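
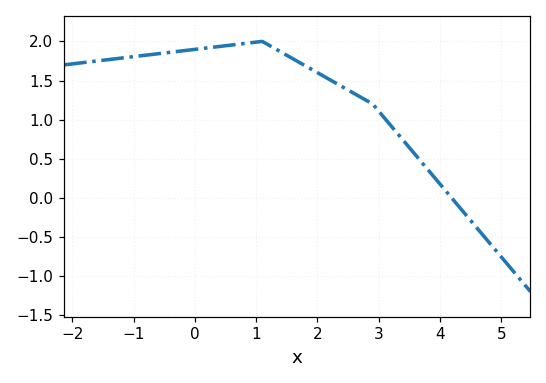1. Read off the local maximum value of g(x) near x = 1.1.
2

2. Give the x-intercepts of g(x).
4.2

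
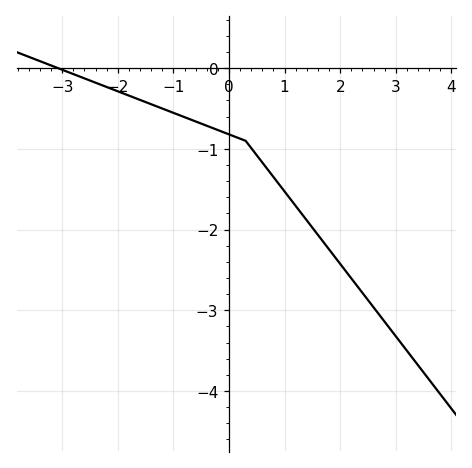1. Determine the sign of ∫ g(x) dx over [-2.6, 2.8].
negative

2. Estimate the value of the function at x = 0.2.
-0.873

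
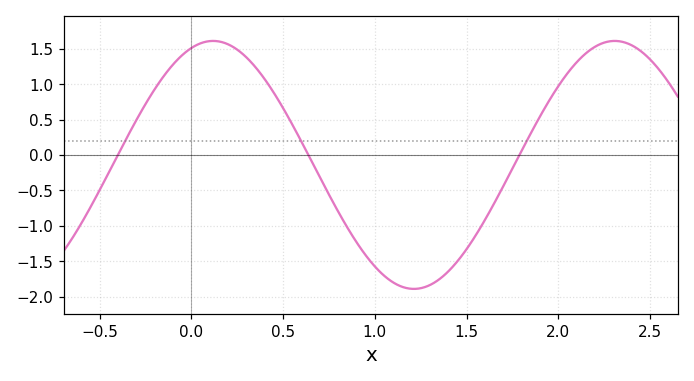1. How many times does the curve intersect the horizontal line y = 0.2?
3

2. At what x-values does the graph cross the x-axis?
-0.4, 0.65, 1.8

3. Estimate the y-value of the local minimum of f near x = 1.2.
-1.9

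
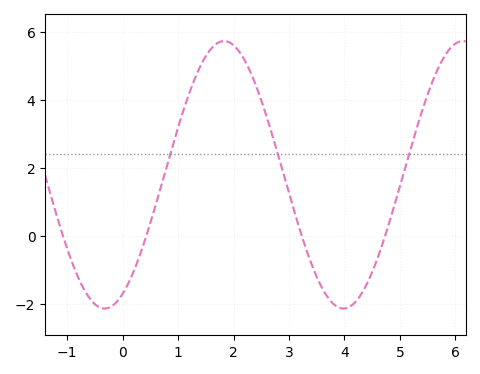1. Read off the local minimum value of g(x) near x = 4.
-2.14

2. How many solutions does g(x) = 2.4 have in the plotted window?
3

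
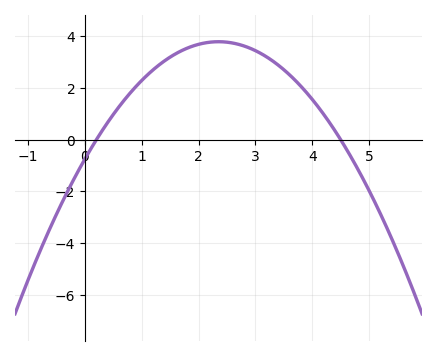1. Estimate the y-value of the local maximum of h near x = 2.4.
3.79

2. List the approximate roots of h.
0.2, 4.5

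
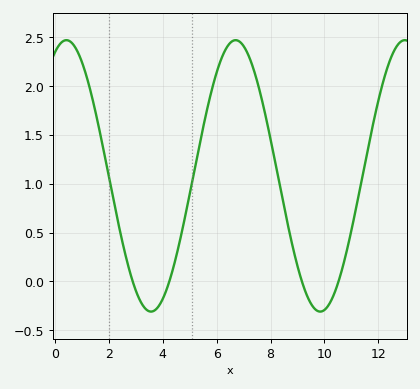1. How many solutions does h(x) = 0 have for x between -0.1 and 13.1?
4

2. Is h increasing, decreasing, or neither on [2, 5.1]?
neither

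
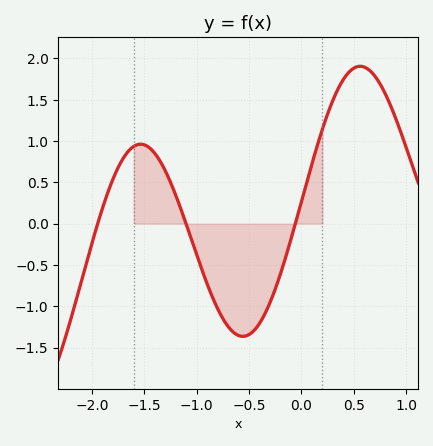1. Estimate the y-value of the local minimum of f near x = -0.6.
-1.35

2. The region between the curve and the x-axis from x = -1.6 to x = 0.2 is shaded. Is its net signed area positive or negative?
negative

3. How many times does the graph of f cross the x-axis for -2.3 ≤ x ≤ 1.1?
3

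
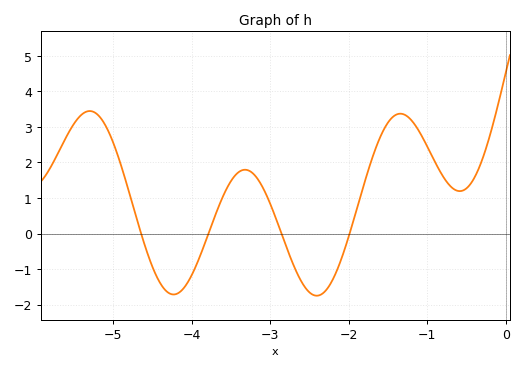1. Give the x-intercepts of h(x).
-4.6, -3.8, -2.9, -2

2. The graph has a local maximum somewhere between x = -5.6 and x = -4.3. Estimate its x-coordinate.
-5.3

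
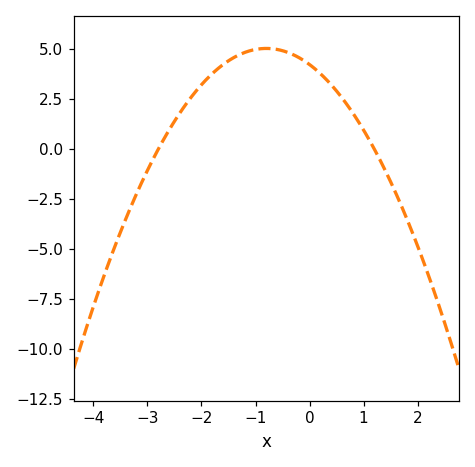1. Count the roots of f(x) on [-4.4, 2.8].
2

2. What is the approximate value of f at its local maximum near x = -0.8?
5.04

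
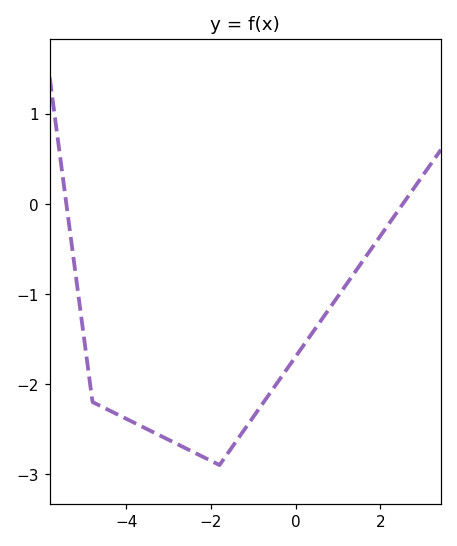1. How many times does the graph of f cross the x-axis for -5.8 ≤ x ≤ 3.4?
2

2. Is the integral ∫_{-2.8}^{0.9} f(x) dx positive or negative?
negative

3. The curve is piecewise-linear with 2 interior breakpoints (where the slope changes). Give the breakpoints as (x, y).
(-4.8, -2.2); (-1.8, -2.9)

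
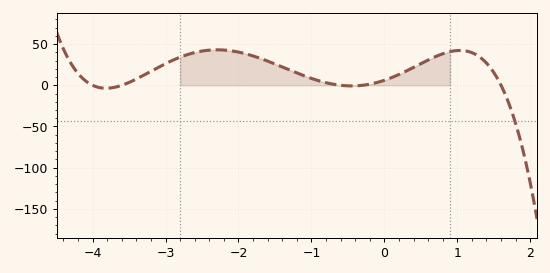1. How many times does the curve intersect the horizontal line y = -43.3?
1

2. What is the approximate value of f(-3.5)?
3.48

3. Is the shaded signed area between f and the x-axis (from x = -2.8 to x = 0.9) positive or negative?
positive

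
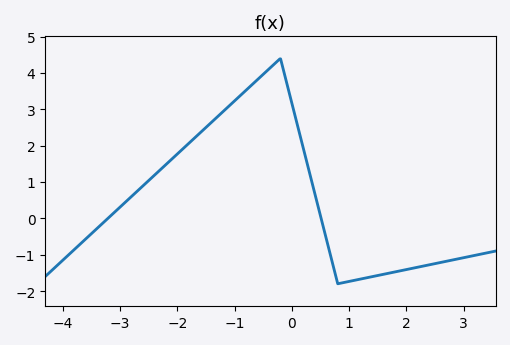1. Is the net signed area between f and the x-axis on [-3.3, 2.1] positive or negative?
positive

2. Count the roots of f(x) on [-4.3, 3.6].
2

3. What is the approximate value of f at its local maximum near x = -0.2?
4.4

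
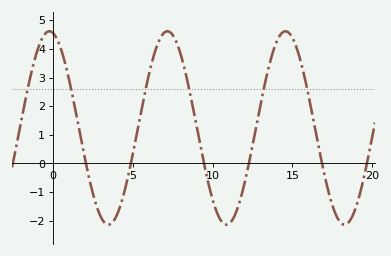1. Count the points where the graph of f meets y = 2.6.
6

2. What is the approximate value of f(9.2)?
0.7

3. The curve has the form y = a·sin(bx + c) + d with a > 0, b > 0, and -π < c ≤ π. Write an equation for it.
y = 3.38sin(0.85x + 1.8) + 1.24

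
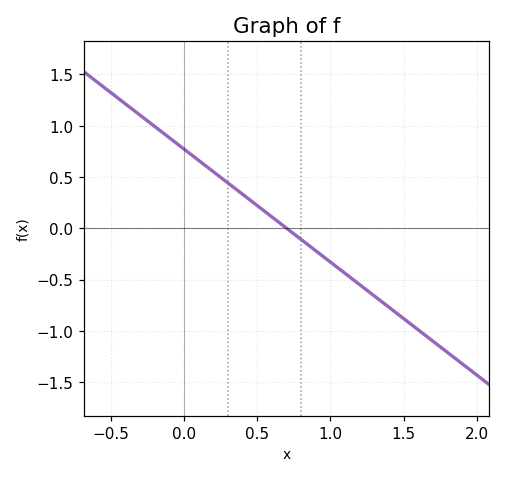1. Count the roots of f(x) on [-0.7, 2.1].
1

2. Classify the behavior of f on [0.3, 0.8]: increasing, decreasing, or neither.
decreasing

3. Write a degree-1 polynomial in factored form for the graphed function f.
y = -1.1(x - 0.7)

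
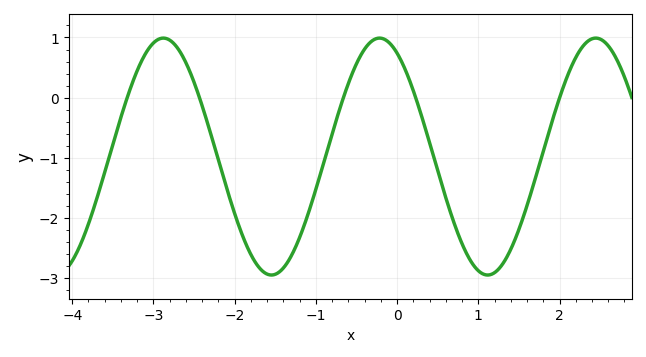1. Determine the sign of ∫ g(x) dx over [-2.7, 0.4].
negative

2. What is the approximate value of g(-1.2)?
-2.3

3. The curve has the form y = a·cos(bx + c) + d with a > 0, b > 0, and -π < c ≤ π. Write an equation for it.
y = 1.97cos(2.4x + 0.51) - 0.98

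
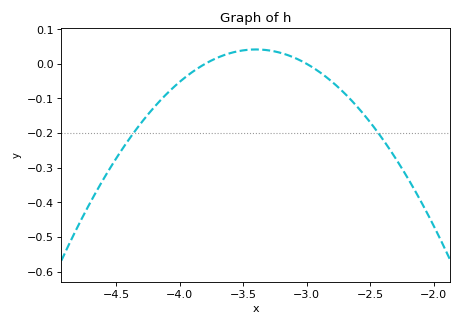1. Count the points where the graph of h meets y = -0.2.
2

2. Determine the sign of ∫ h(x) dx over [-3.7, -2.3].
negative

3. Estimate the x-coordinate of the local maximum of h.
-3.4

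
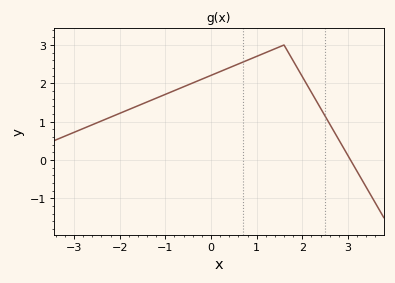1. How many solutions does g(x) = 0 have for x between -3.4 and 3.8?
1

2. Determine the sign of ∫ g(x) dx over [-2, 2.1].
positive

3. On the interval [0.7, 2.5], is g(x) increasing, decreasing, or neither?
neither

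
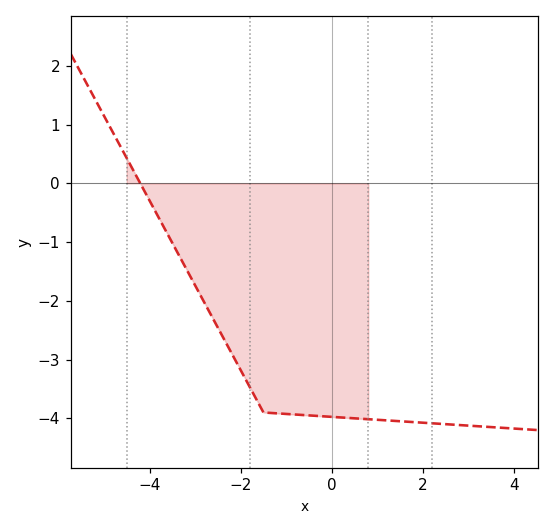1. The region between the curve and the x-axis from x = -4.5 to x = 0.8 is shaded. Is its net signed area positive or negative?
negative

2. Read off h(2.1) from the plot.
-4.08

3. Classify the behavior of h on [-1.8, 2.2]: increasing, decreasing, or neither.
decreasing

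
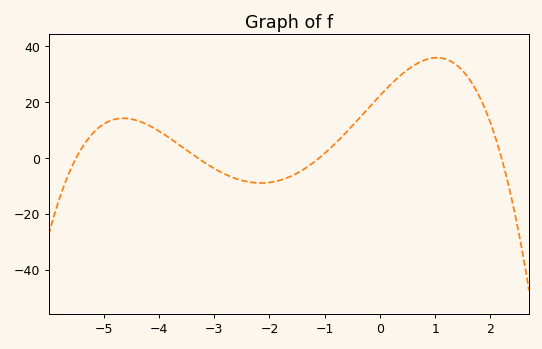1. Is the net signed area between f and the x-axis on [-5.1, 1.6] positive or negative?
positive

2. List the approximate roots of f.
-5.5, -3.3, -1.1, 2.2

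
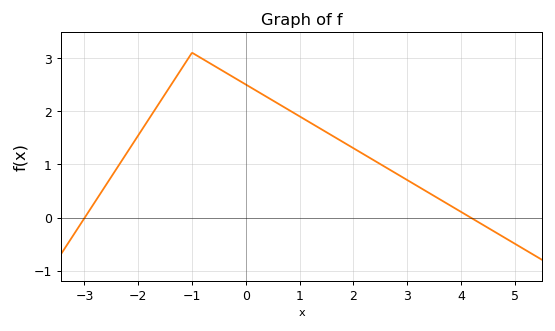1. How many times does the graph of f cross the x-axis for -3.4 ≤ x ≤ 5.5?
2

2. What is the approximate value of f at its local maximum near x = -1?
3.1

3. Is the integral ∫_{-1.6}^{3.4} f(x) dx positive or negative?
positive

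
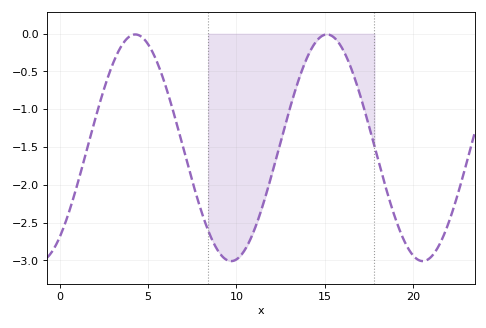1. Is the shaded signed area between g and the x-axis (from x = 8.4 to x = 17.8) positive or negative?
negative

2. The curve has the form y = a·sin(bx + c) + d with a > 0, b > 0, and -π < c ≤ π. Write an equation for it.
y = 1.5sin(0.58x - 0.912) - 1.51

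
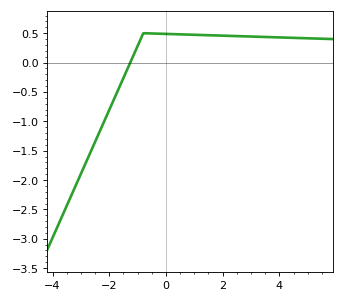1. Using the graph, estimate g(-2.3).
-1.13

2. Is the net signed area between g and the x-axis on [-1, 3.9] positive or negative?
positive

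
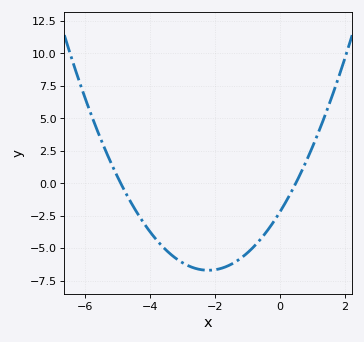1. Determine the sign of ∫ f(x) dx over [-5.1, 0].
negative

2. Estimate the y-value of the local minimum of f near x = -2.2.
-6.71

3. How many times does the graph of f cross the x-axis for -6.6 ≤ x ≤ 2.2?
2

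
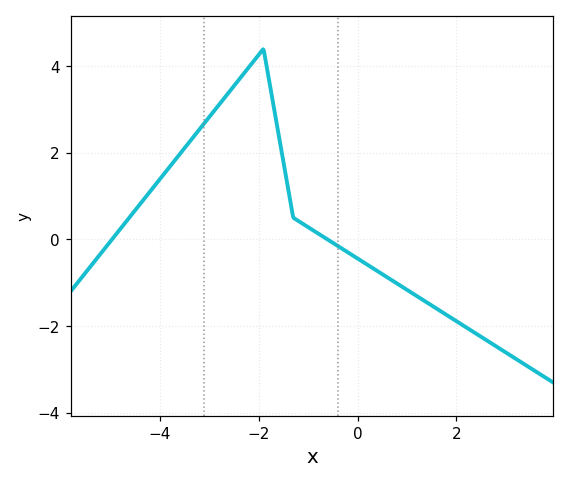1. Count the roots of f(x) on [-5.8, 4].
2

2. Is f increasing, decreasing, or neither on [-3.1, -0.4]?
neither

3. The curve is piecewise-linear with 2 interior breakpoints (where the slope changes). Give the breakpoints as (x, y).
(-1.9, 4.4); (-1.3, 0.5)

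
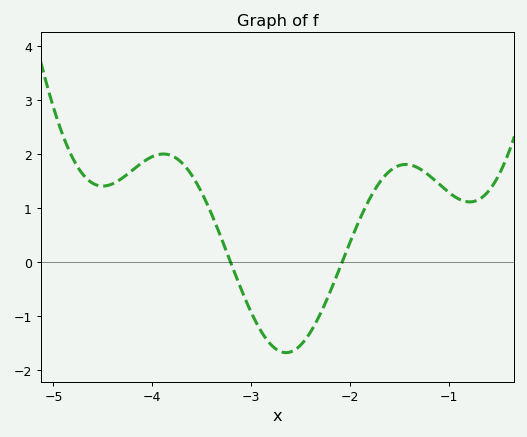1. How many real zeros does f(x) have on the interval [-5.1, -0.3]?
2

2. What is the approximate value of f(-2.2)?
-0.541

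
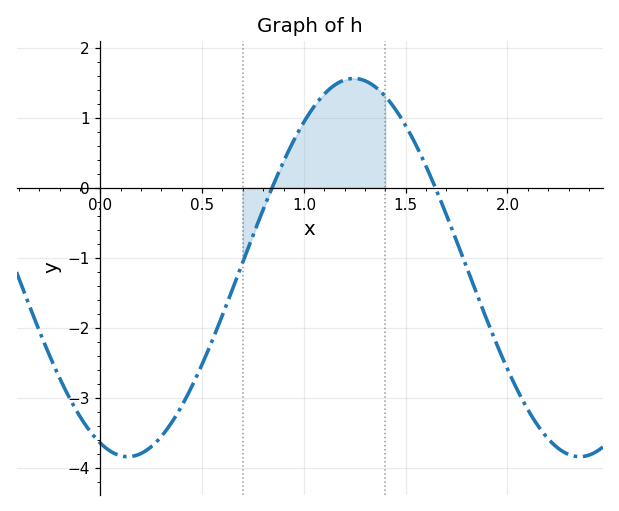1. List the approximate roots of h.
0.844, 1.65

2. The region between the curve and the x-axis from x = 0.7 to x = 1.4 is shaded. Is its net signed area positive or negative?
positive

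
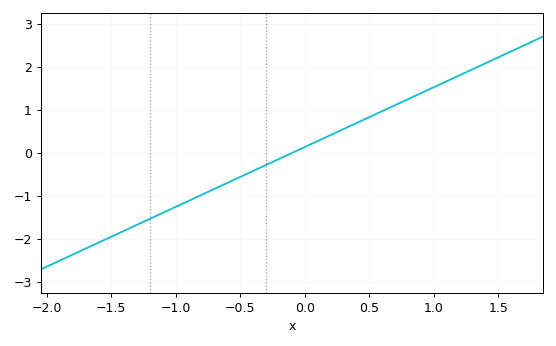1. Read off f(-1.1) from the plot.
-1.4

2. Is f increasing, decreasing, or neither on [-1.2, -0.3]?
increasing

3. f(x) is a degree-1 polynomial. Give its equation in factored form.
y = 1.39(x + 0.1)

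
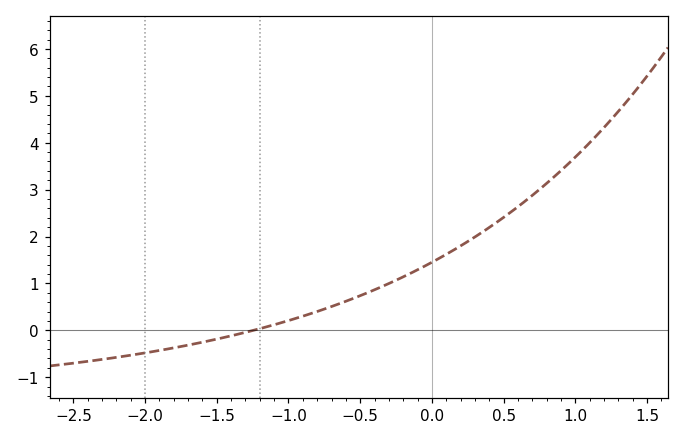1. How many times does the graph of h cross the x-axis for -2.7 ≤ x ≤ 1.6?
1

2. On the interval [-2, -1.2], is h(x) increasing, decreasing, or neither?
increasing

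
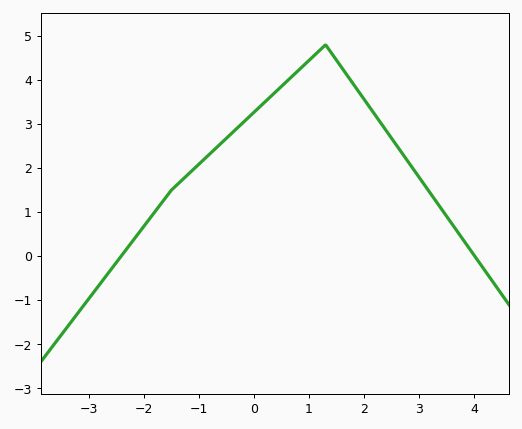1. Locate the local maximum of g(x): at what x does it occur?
1.3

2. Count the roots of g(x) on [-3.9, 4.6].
2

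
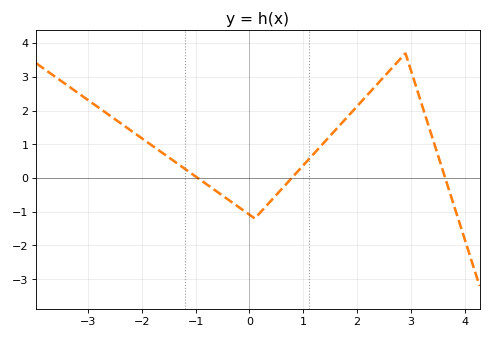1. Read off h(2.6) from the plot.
3.2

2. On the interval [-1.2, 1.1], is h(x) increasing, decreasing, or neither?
neither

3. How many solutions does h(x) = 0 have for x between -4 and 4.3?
3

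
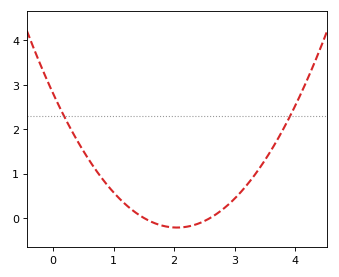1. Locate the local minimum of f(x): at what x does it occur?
2.05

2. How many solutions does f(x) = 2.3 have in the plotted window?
2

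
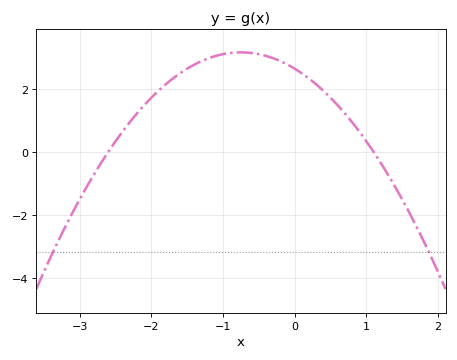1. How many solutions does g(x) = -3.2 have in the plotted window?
2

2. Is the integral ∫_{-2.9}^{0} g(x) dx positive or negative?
positive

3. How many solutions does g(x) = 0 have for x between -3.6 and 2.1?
2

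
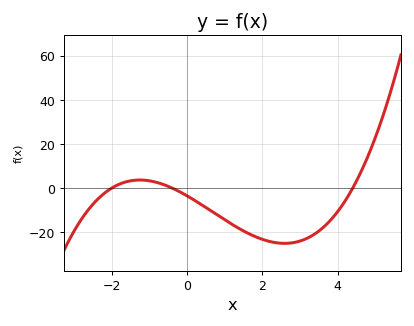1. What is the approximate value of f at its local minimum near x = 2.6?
-26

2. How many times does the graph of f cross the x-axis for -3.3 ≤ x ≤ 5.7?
3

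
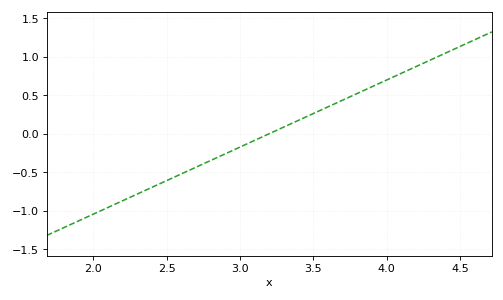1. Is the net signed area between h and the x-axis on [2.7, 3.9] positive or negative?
positive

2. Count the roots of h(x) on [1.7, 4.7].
1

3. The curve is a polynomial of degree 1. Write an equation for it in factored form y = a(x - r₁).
y = 0.87(x - 3.2)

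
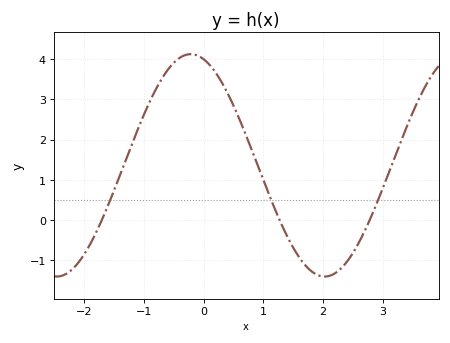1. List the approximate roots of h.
-1.7, 1.3, 2.8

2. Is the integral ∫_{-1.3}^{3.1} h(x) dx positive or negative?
positive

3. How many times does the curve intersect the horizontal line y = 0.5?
3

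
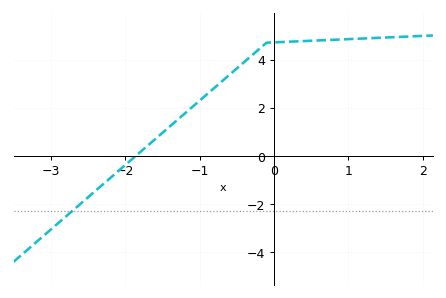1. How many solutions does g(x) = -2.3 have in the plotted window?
1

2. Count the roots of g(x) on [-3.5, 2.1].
1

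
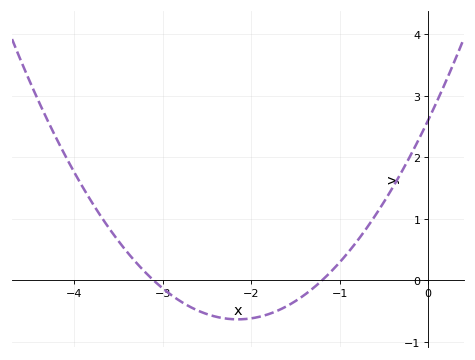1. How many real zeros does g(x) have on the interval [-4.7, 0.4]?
2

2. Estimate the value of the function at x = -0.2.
2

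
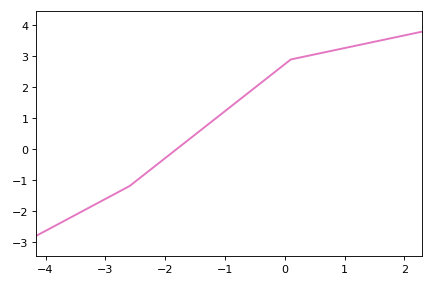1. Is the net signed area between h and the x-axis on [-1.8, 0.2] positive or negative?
positive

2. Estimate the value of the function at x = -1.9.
-0.1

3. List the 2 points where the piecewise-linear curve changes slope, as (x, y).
(-2.6, -1.2); (0.1, 2.9)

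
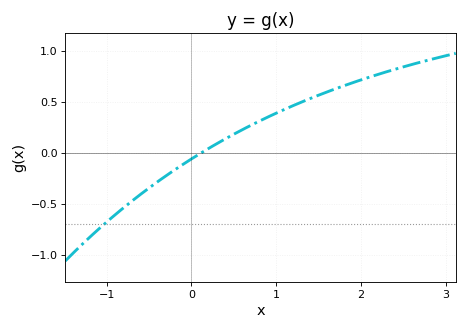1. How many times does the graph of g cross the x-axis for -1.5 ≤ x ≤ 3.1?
1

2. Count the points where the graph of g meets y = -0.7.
1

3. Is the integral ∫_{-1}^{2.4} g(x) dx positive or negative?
positive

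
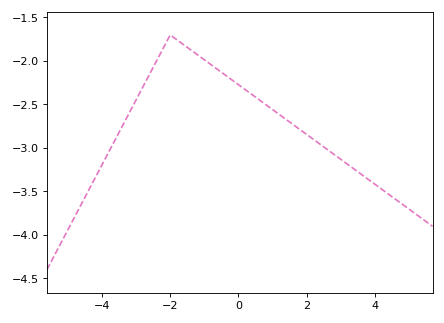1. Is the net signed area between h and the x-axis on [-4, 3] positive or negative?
negative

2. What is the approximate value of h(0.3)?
-2.35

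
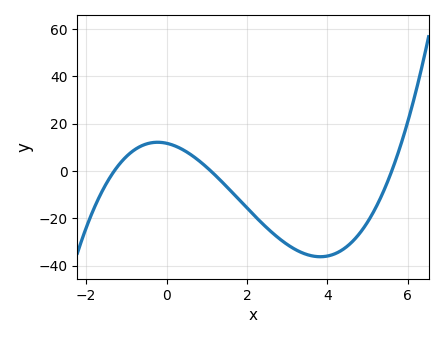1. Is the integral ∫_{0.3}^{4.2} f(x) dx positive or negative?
negative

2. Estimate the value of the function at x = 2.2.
-19.1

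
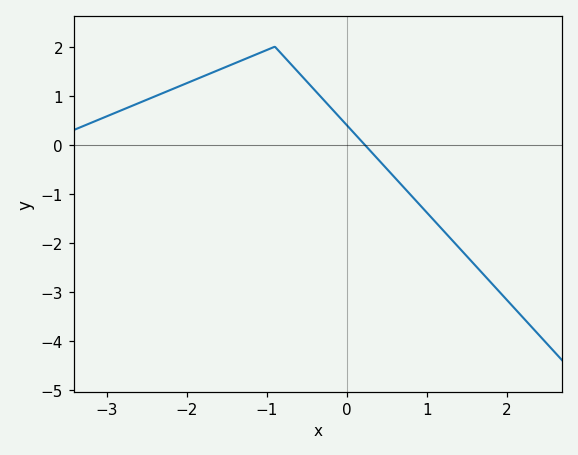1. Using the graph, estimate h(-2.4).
1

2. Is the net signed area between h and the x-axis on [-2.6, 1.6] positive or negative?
positive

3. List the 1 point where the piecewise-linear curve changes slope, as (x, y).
(-0.9, 2)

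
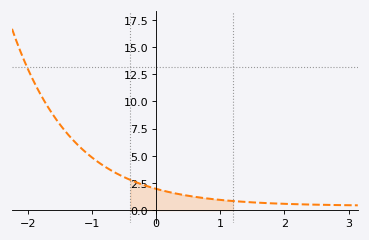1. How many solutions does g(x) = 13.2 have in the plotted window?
1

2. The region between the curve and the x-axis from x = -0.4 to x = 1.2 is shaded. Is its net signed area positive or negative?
positive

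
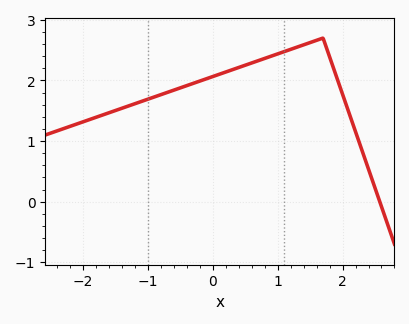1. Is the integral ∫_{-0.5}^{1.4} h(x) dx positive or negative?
positive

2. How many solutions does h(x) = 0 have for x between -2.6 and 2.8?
1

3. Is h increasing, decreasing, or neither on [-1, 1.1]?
increasing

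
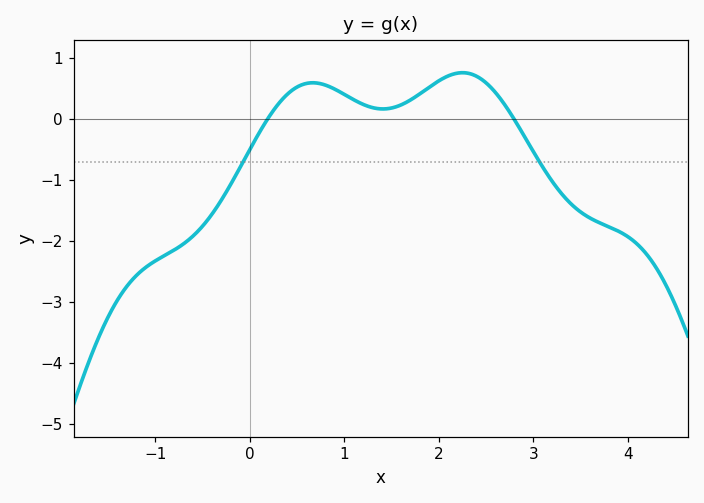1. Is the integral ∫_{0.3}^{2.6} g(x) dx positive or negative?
positive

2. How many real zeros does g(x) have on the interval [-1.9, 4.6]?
2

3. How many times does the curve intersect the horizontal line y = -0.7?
2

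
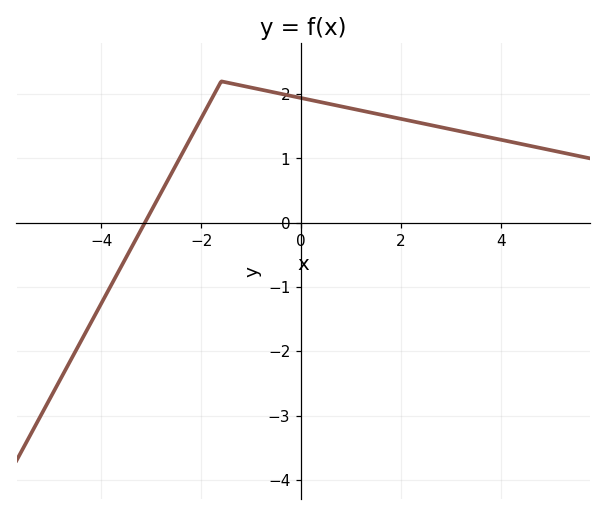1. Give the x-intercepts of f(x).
-3.2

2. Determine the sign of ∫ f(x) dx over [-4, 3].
positive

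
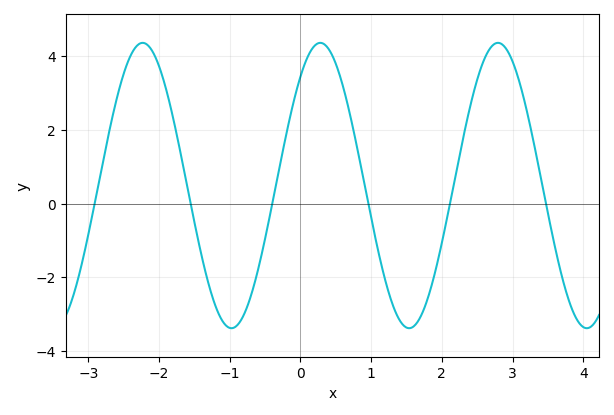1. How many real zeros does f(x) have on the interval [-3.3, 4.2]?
6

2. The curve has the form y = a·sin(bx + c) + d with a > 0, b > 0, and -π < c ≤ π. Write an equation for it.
y = 3.87sin(2.5x + 0.87) + 0.49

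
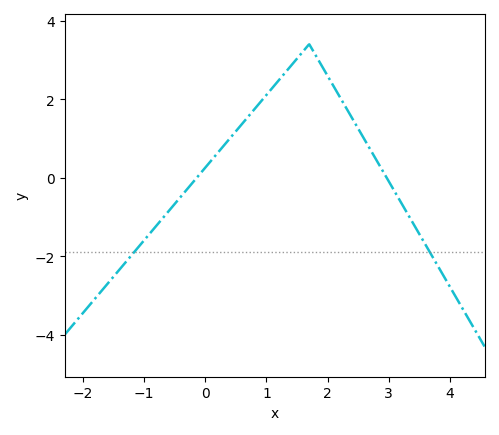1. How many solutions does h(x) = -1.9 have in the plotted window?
2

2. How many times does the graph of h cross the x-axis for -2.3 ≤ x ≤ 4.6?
2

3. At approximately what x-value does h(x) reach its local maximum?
1.7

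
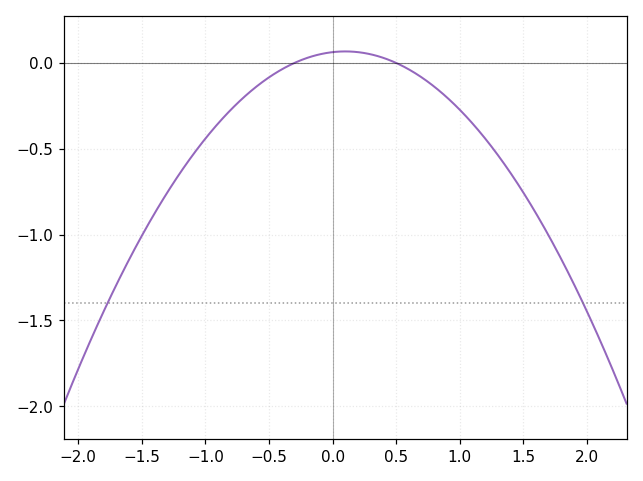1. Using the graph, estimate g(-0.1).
0.05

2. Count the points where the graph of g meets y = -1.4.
2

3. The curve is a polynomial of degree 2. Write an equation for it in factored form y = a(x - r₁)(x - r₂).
y = -0.42(x + 0.3)(x - 0.5)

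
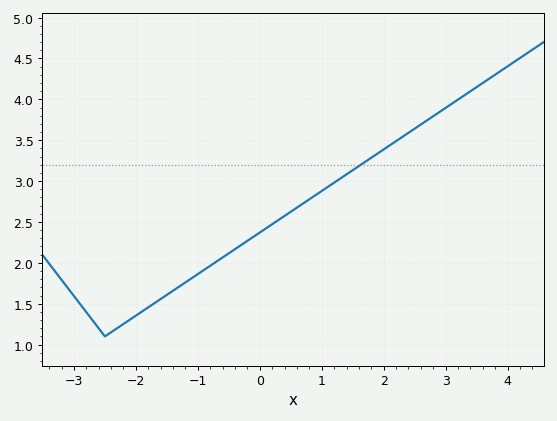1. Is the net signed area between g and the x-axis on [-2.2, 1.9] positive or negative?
positive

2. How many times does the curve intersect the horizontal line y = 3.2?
1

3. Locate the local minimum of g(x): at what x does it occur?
-2.5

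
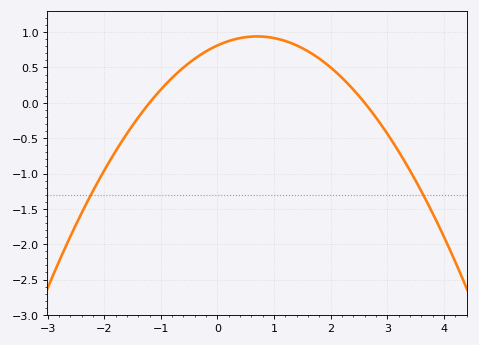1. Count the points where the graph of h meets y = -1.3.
2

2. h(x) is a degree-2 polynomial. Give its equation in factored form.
y = -0.26(x + 1.2)(x - 2.6)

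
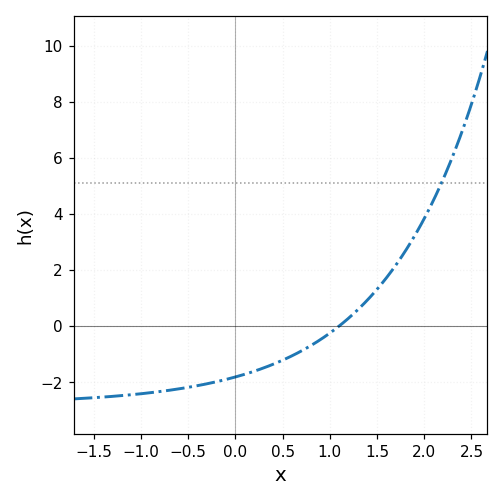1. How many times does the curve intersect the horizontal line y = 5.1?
1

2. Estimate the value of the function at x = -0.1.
-1.8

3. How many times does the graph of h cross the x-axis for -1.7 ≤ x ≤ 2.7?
1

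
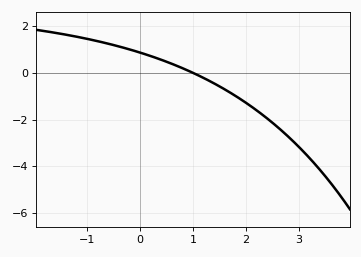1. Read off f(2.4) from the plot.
-1.95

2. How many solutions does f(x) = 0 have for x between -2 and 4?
1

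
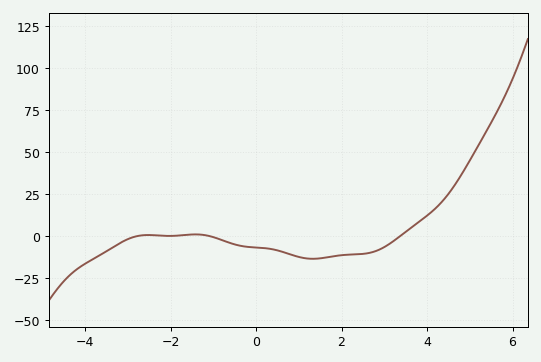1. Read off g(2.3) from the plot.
-10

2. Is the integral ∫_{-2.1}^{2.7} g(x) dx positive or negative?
negative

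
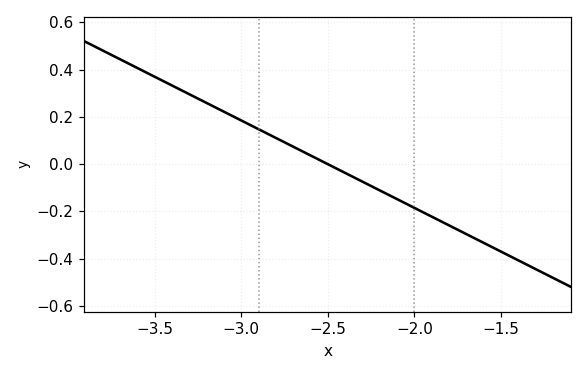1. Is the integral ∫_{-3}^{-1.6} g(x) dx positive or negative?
negative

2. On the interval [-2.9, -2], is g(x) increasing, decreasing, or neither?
decreasing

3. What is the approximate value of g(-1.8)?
-0.26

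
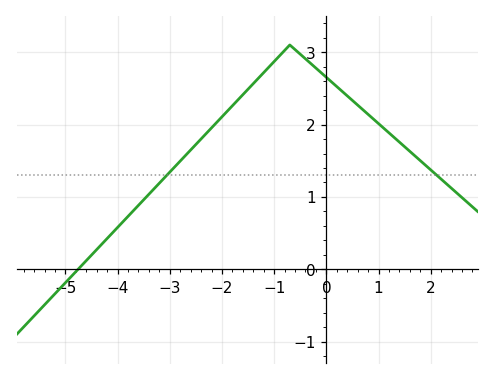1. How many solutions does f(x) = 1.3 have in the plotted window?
2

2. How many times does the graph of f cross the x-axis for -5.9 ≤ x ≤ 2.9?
1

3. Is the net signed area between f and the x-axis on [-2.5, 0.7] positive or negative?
positive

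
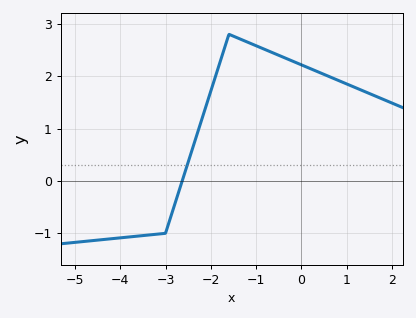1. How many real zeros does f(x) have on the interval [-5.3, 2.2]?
1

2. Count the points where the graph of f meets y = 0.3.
1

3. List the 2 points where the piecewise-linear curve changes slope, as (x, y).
(-3, -1); (-1.6, 2.8)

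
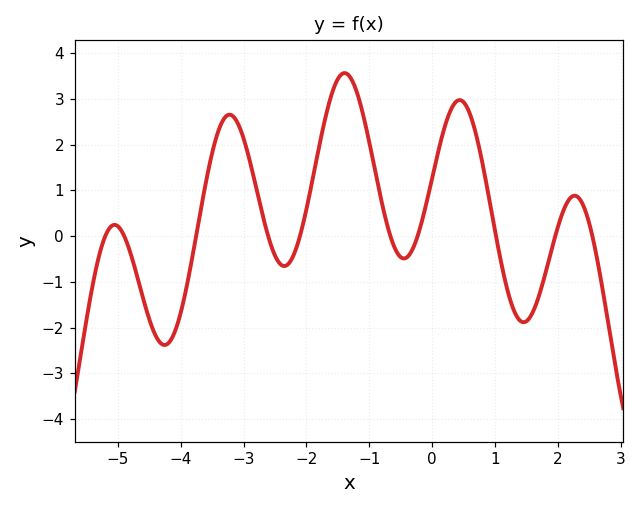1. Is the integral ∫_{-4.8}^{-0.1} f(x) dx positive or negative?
positive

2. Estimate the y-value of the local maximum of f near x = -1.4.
3.57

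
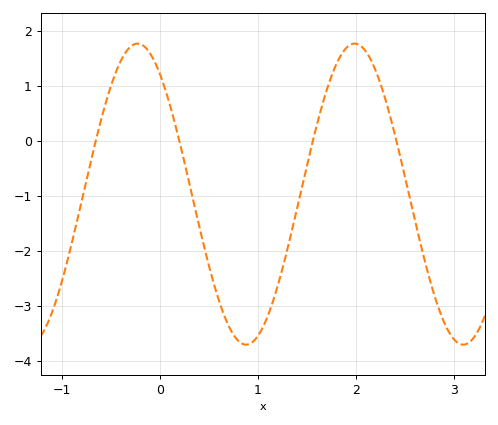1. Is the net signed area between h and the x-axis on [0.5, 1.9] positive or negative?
negative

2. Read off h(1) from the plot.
-3.6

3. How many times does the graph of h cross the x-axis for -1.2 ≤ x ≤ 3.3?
4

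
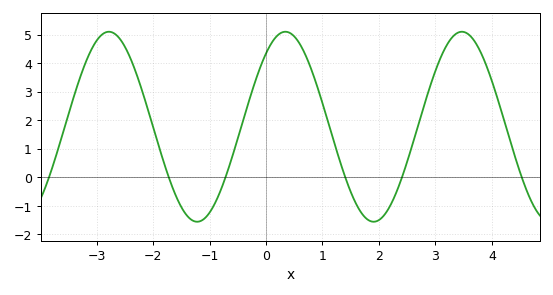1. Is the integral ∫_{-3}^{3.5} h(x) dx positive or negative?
positive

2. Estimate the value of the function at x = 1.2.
1.27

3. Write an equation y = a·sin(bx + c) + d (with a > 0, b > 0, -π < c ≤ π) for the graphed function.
y = 3.33sin(2.01x + 0.882) + 1.77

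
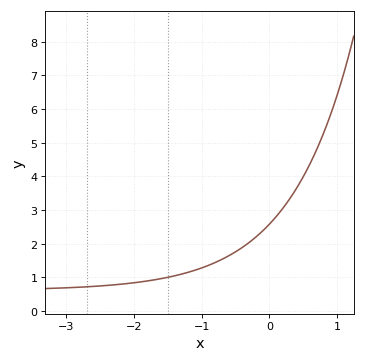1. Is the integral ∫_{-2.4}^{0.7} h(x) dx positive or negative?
positive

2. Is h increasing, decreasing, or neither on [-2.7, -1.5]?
increasing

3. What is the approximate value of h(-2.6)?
0.729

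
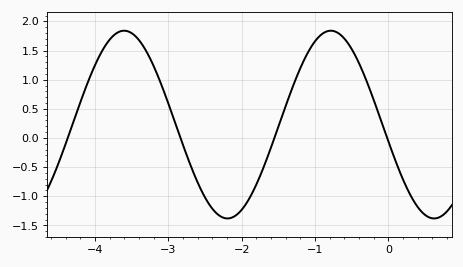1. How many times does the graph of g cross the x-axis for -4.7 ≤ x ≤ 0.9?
4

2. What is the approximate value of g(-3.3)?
1.49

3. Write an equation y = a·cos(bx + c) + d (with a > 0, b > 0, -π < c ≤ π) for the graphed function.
y = 1.61cos(2.23x + 1.75) + 0.23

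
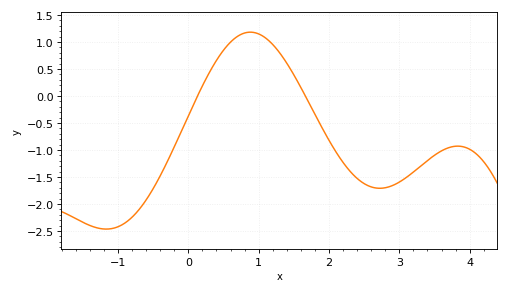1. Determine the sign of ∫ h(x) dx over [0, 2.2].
positive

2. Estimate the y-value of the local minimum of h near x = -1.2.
-2.46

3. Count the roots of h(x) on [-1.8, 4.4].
2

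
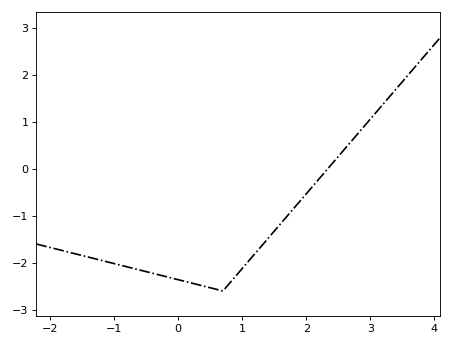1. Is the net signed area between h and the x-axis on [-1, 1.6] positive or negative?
negative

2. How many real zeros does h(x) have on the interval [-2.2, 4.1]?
1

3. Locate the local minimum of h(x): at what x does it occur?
0.698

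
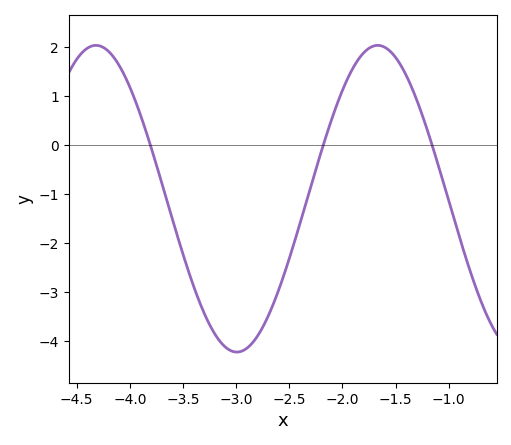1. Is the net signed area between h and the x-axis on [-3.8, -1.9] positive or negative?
negative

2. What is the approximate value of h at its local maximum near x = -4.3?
2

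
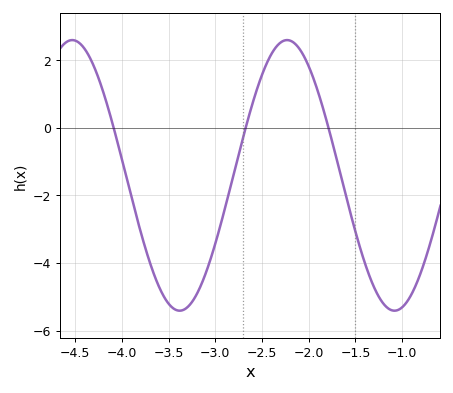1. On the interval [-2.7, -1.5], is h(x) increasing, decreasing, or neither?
neither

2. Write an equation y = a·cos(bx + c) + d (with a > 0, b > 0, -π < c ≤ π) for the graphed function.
y = 4cos(2.7x - 0.19) - 1.41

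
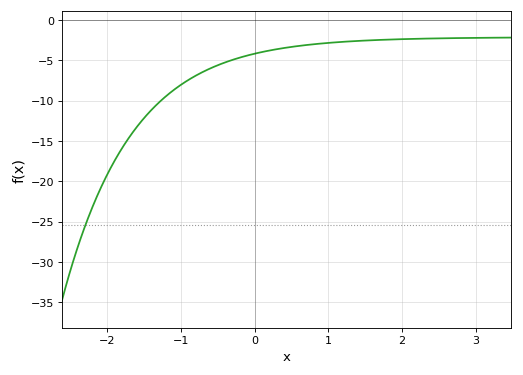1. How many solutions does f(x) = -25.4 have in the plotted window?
1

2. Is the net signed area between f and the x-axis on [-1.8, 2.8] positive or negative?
negative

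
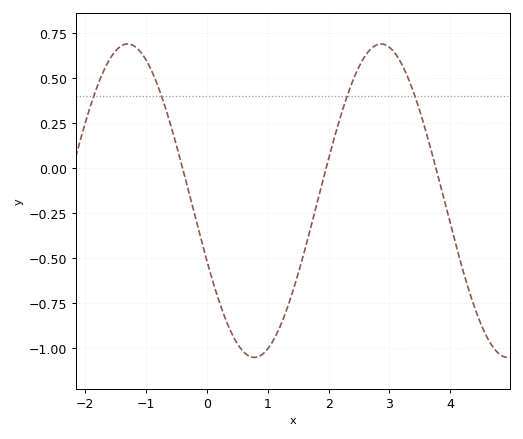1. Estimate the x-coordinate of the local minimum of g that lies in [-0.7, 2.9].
0.783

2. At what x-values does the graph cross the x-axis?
-0.397, 1.96, 3.76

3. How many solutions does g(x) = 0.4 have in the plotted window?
4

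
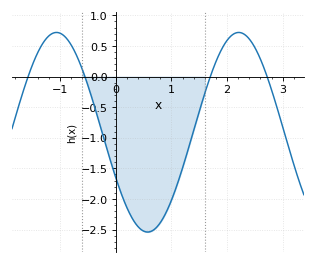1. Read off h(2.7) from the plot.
0.048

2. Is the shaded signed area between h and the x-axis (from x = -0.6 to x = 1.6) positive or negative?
negative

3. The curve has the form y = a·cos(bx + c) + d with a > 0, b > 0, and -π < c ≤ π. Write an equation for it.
y = 1.63cos(1.92x + 2.04) - 0.91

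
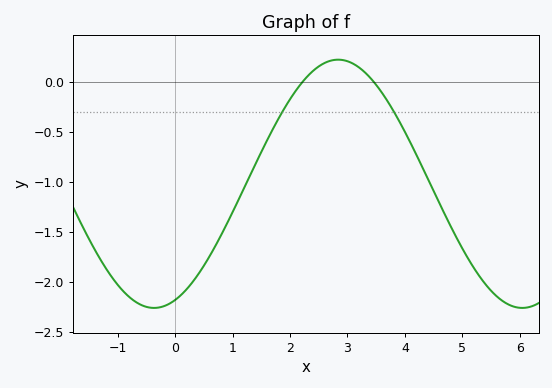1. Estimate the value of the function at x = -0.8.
-2.15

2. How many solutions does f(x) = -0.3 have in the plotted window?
2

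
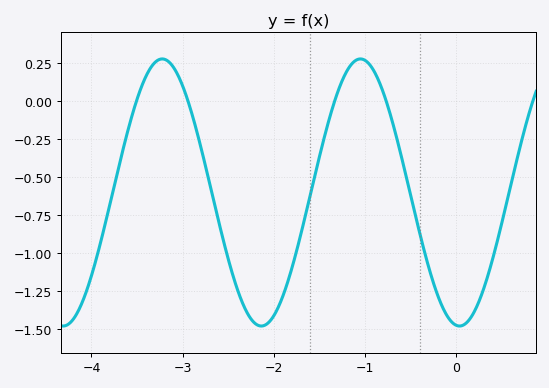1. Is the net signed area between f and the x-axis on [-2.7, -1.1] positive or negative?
negative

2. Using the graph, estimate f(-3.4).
0.15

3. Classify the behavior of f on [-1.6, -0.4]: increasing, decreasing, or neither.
neither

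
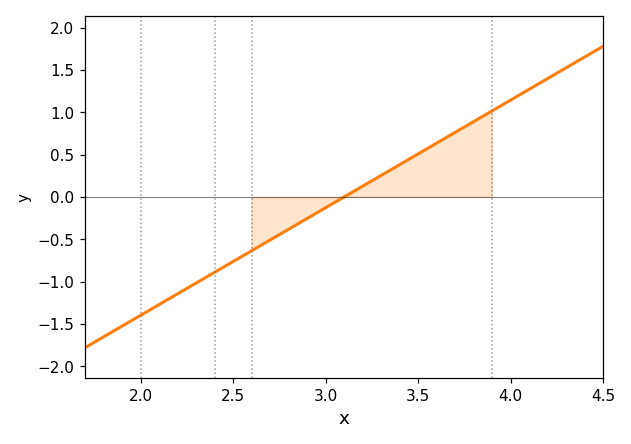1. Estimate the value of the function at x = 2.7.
-0.508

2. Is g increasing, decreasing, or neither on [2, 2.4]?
increasing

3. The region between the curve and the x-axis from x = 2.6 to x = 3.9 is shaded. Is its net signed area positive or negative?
positive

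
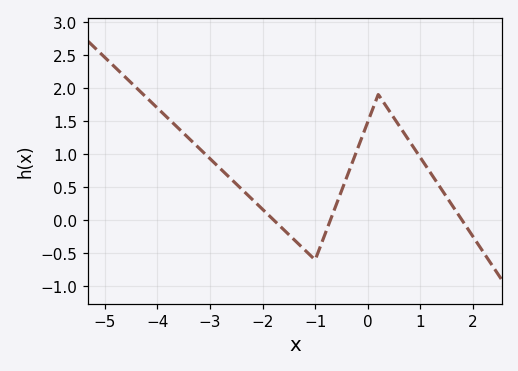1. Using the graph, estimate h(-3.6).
1.4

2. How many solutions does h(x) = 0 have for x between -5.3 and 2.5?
3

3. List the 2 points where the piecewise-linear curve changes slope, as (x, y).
(-1, -0.6); (0.2, 1.9)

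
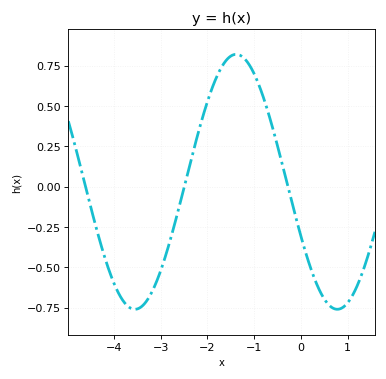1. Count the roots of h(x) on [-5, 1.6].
3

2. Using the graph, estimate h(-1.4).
0.82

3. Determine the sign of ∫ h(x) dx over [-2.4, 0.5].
positive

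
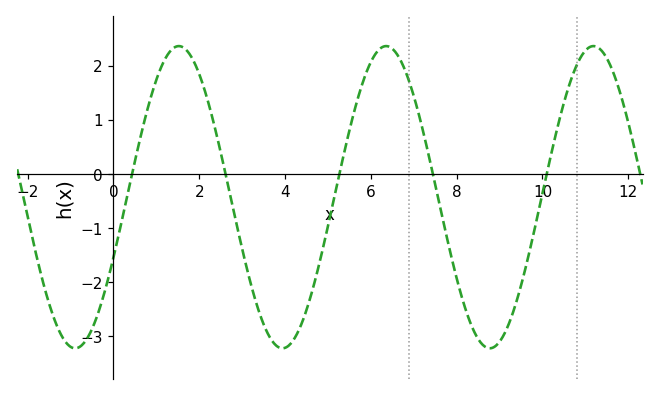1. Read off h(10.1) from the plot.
0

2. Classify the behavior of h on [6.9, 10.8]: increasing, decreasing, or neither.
neither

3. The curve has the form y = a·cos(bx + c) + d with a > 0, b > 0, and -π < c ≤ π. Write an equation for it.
y = 2.79cos(1.3x - 2) - 0.43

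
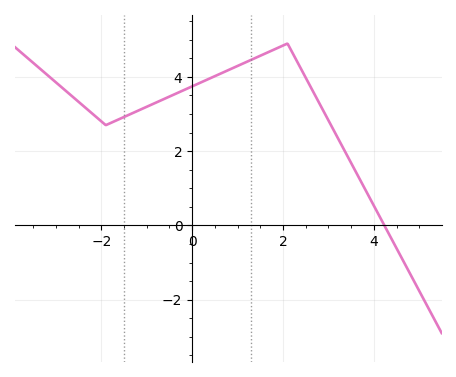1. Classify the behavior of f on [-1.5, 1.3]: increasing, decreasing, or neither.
increasing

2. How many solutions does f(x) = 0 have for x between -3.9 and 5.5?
1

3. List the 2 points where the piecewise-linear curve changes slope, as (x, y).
(-1.9, 2.7); (2.1, 4.9)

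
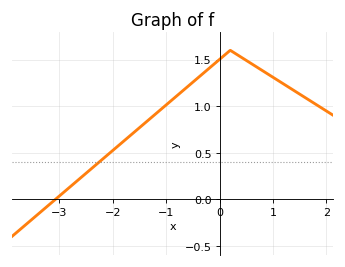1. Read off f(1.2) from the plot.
1.24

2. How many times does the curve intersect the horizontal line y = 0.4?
1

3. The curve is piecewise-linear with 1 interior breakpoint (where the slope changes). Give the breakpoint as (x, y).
(0.2, 1.6)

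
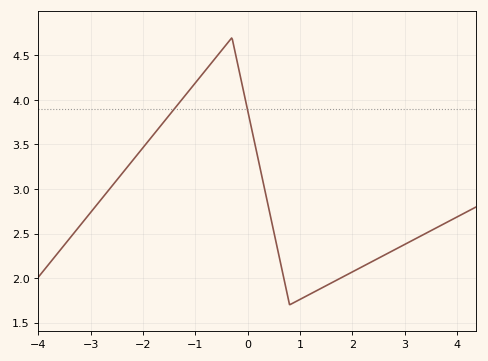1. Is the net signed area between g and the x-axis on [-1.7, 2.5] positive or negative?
positive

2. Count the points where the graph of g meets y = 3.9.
2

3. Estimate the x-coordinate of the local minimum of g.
0.8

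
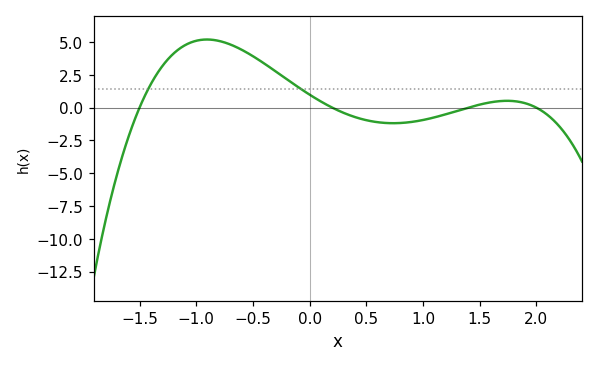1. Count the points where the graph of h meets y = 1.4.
2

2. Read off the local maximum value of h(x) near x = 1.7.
0.521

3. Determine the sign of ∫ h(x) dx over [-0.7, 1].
positive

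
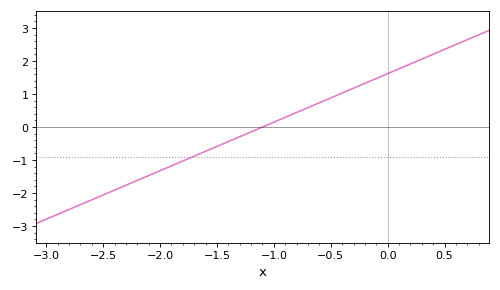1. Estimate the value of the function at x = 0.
1.62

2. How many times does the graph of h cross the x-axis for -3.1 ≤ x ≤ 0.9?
1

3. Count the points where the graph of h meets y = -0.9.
1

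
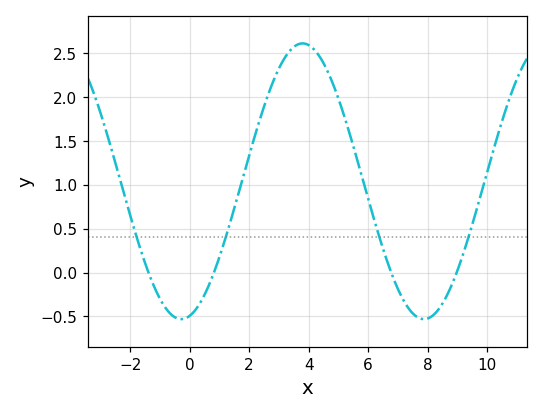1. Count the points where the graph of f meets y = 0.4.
4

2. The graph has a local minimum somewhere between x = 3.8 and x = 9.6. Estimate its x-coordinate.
7.87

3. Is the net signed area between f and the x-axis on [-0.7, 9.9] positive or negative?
positive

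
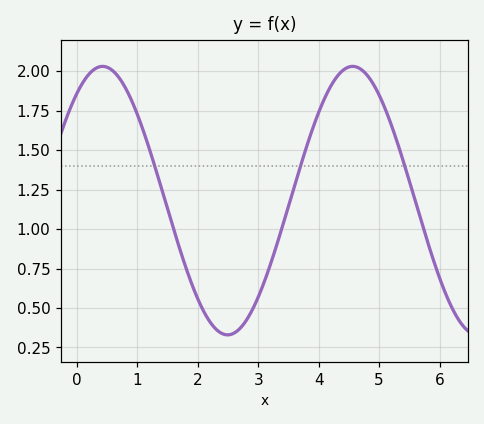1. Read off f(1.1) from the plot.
1.62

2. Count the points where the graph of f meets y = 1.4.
3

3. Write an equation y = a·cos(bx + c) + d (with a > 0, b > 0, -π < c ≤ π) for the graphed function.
y = 0.85cos(1.52x - 0.65) + 1.18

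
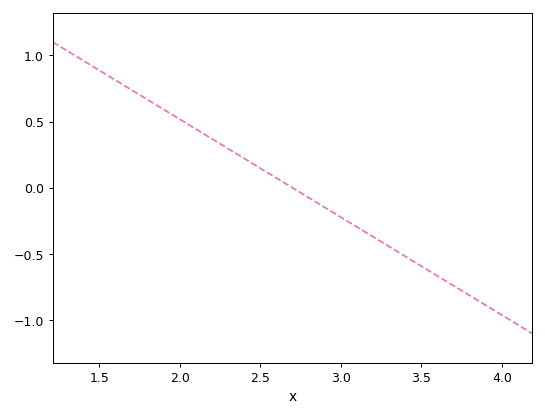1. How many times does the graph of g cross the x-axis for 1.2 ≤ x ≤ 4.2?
1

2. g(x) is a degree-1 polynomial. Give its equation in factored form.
y = -0.74(x - 2.7)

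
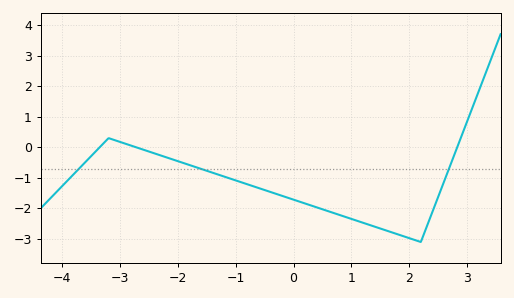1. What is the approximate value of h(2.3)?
-2.6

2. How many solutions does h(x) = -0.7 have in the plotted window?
3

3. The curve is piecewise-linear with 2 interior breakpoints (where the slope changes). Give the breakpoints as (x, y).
(-3.2, 0.3); (2.2, -3.1)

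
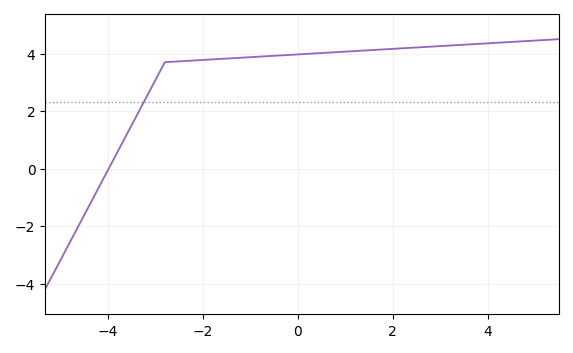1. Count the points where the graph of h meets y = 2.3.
1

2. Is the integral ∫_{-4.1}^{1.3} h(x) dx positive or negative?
positive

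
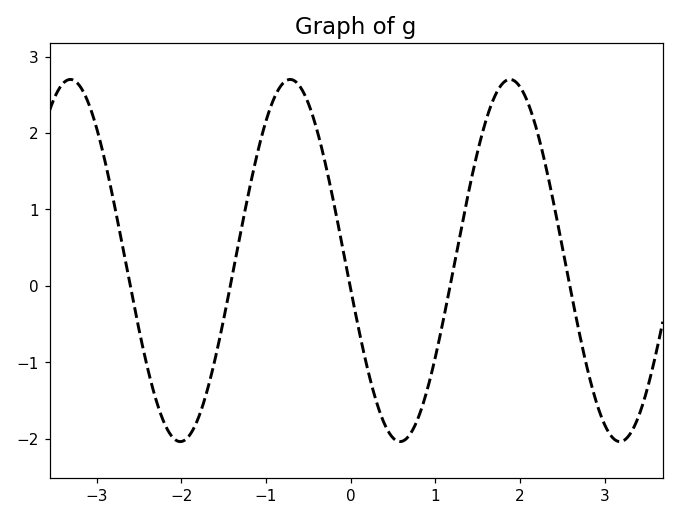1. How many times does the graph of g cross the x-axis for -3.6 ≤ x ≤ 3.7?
5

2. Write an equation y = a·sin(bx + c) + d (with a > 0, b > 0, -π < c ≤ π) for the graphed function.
y = 2.37sin(2.4x - 3) + 0.33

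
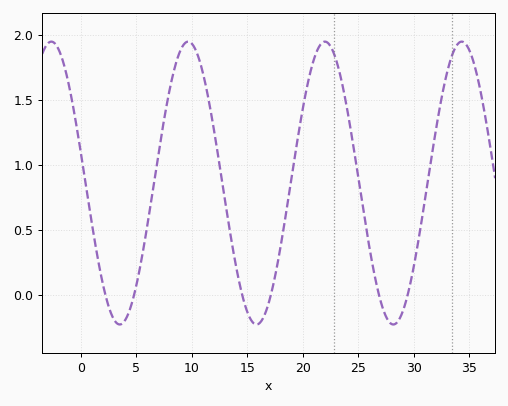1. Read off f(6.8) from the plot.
0.976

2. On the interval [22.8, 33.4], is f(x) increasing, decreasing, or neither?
neither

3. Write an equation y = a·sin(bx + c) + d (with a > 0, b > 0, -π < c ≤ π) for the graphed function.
y = 1.09sin(0.51x + 2.92) + 0.86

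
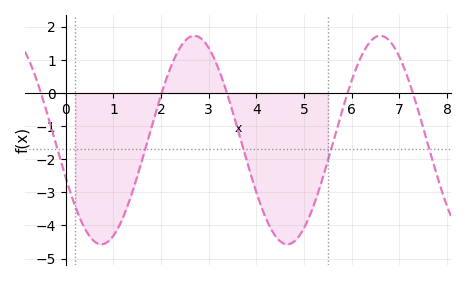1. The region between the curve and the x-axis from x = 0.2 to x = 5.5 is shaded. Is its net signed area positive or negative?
negative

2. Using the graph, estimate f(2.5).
1.6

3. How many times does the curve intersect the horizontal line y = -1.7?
5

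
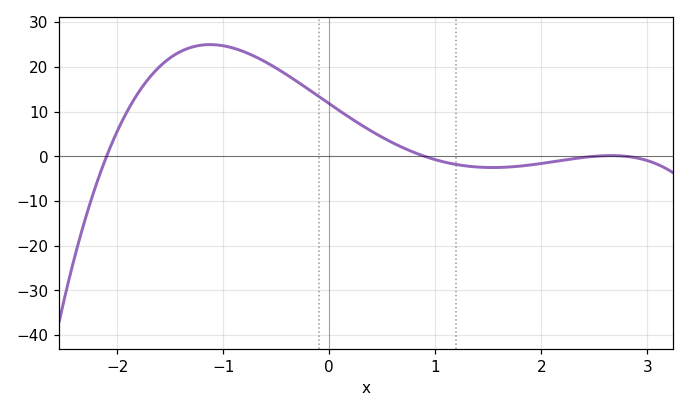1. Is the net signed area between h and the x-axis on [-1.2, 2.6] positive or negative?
positive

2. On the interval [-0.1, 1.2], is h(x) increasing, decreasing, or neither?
decreasing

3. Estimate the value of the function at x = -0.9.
24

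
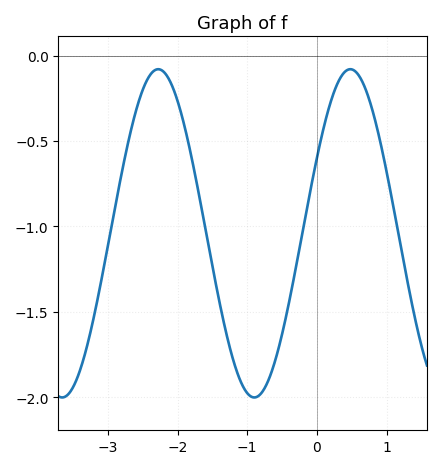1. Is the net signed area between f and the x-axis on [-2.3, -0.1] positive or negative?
negative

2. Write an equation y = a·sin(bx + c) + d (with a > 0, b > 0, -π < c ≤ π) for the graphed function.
y = 0.96sin(2.3x + 0.48) - 1.04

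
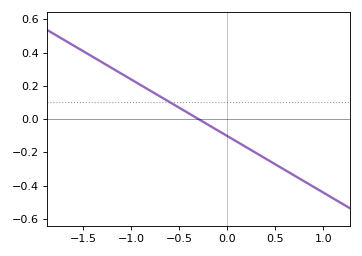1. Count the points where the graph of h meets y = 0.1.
1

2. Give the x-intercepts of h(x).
-0.3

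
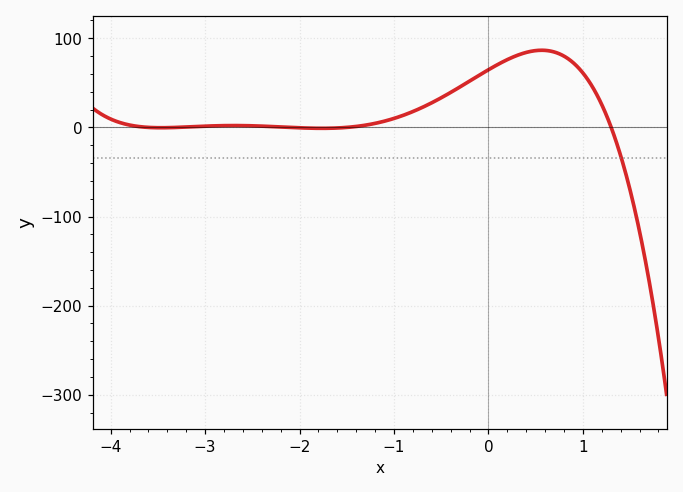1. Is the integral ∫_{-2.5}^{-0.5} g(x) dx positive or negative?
positive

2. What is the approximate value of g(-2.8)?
1.98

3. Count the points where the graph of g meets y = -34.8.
1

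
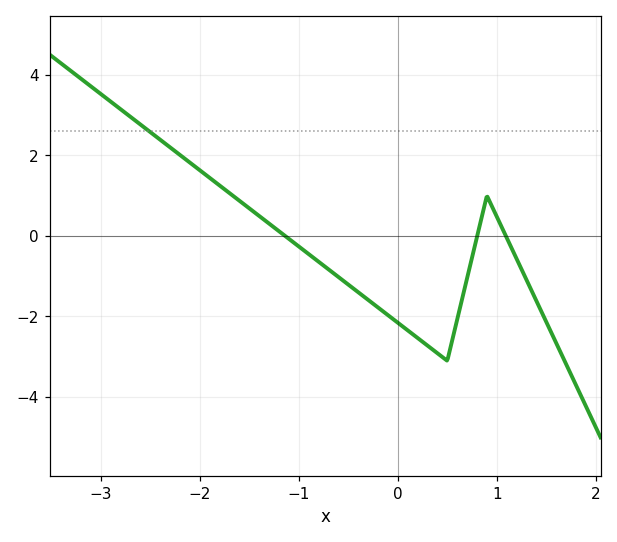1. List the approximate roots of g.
-1.14, 0.802, 1.09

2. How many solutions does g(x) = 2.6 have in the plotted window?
1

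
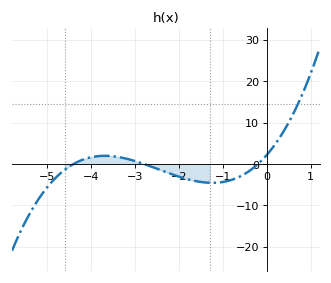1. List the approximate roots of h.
-4.4, -2.8, -0.2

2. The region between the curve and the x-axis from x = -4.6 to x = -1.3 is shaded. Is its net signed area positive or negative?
negative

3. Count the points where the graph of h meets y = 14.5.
1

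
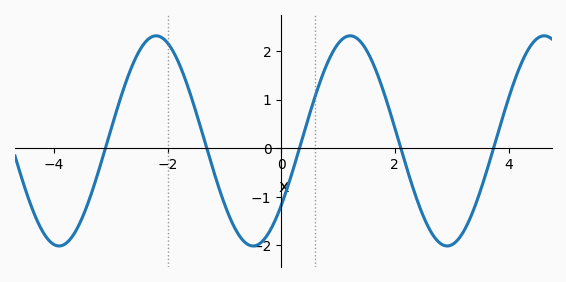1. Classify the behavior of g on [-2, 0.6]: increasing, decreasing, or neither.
neither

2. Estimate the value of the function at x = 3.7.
-0.1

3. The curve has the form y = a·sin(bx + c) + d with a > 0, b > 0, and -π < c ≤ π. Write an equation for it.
y = 2.16sin(1.8x - 0.66) + 0.15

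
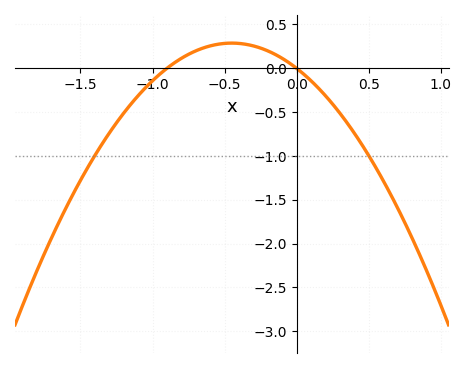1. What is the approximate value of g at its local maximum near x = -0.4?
0.3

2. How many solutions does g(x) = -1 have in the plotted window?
2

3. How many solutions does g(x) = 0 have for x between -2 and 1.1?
2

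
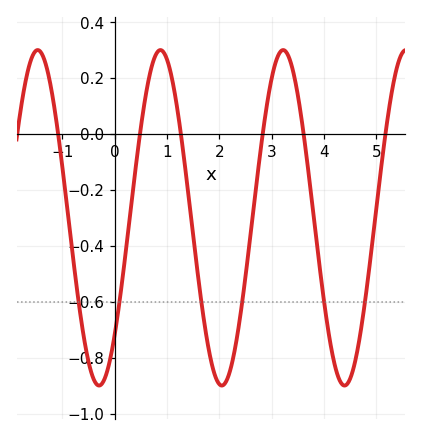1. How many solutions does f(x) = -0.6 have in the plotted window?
6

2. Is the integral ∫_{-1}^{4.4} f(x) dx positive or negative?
negative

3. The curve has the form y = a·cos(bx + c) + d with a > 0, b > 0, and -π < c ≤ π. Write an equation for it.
y = 0.6cos(2.7x - 2.3) - 0.3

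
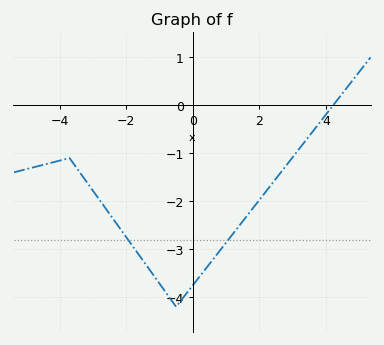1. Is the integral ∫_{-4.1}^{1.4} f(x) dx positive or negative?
negative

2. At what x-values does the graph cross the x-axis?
4.2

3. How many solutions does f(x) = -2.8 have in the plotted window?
2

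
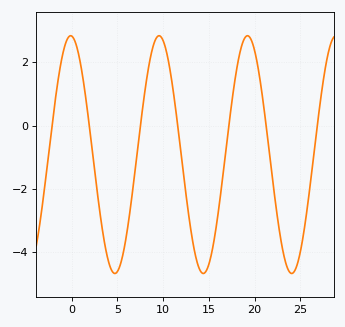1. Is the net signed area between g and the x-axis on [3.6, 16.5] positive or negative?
negative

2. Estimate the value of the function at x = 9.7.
2.8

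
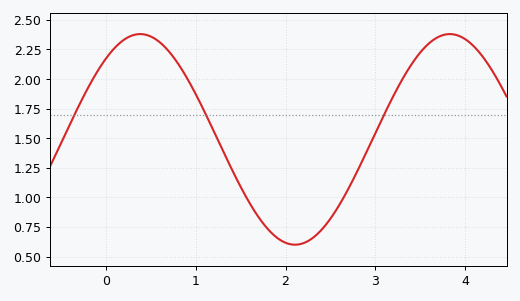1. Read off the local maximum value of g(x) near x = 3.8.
2.4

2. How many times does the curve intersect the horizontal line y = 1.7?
3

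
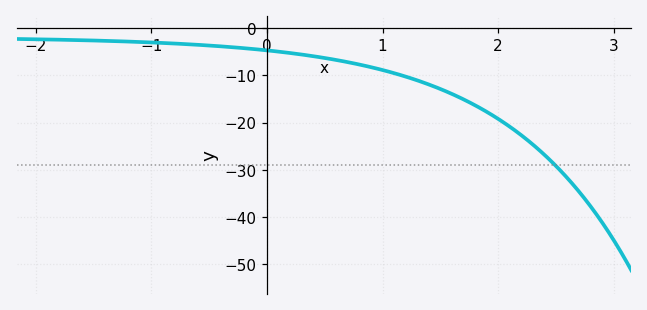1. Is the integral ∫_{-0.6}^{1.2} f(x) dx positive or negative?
negative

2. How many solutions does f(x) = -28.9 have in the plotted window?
1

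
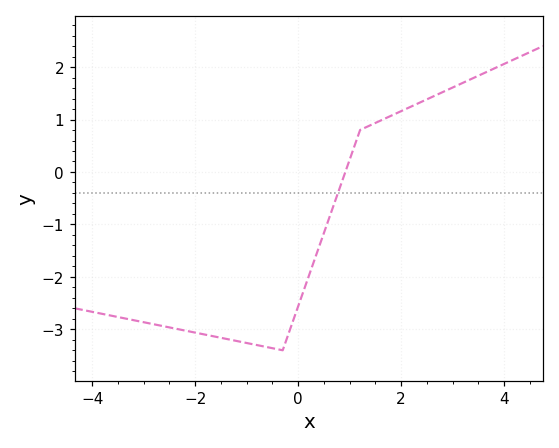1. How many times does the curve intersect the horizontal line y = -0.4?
1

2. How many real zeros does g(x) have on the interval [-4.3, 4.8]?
1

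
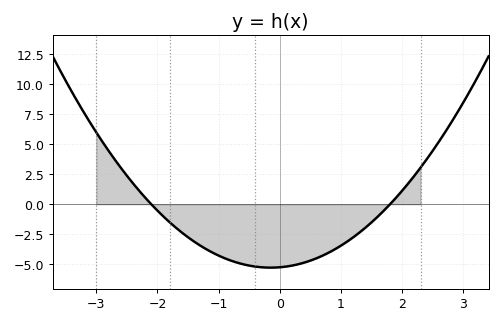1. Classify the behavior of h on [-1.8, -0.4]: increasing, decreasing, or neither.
decreasing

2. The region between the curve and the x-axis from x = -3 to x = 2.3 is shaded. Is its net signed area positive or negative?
negative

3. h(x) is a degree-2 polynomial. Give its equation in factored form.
y = 1.39(x + 2.1)(x - 1.8)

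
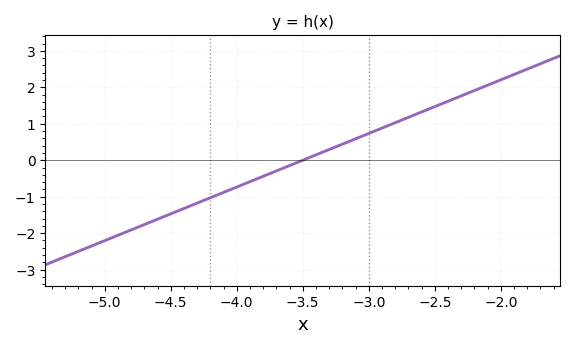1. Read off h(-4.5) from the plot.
-1.47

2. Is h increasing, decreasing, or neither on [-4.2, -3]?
increasing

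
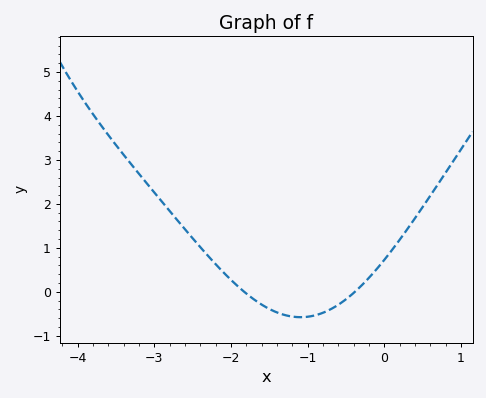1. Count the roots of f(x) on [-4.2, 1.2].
2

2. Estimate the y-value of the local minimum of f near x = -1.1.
-0.6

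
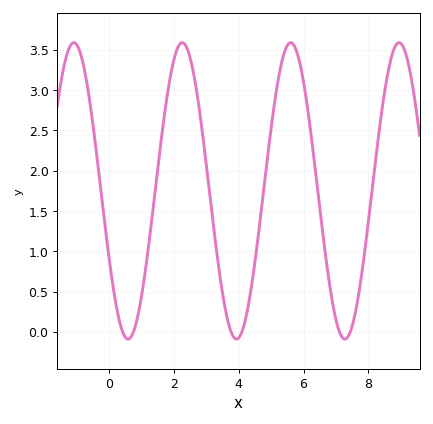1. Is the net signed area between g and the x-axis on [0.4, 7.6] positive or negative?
positive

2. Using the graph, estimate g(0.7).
-0.051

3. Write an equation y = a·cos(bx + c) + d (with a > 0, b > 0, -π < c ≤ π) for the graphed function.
y = 1.84cos(1.88x + 2.03) + 1.75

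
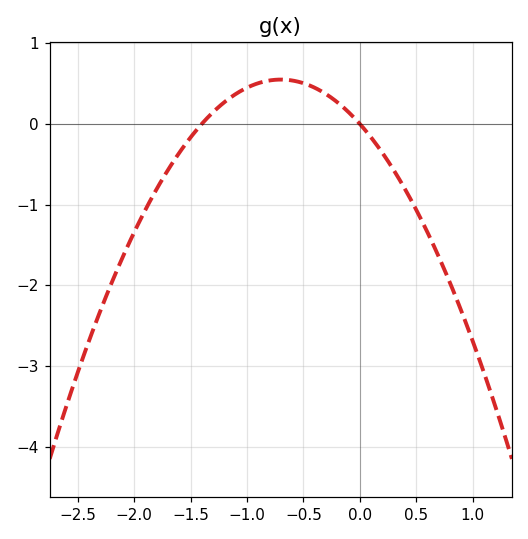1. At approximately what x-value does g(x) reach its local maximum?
-0.7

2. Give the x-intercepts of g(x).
-1.4, 0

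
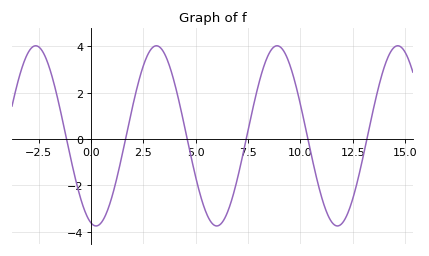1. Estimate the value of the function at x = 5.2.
-2.35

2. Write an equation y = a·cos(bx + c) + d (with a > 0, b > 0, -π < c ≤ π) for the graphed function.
y = 3.89cos(1.09x + 2.88) + 0.14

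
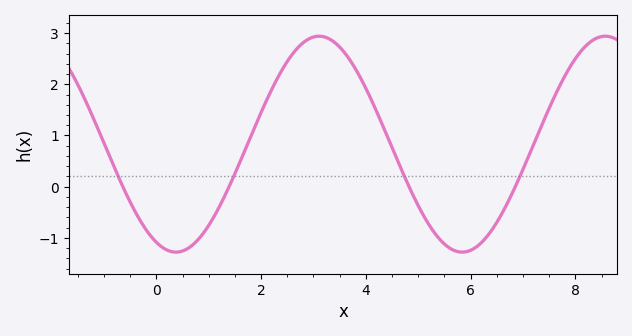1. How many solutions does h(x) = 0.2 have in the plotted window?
4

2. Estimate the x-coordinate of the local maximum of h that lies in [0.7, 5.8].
3.1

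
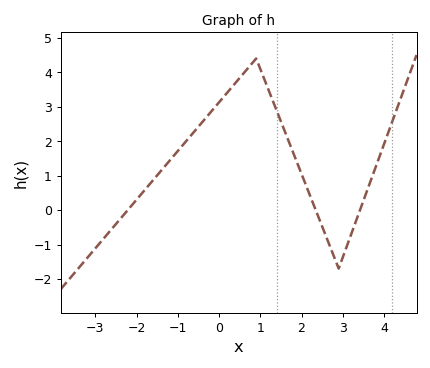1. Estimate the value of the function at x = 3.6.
0.598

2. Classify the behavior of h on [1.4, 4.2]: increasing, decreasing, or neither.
neither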